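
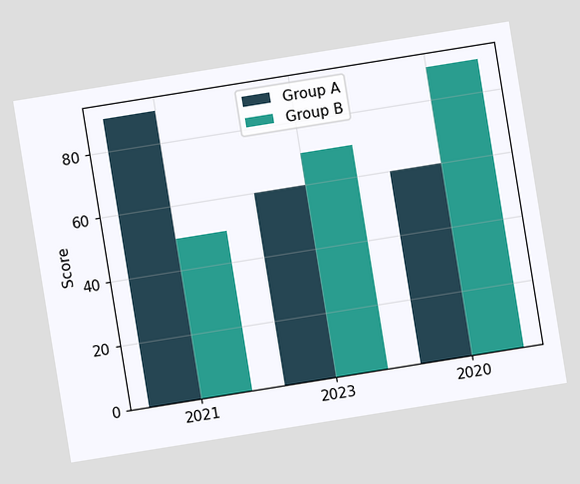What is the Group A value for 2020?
The chart is tilted about 9° counter-clockwise. The Group A bar at 2020 reaches 60 on the y-axis.

60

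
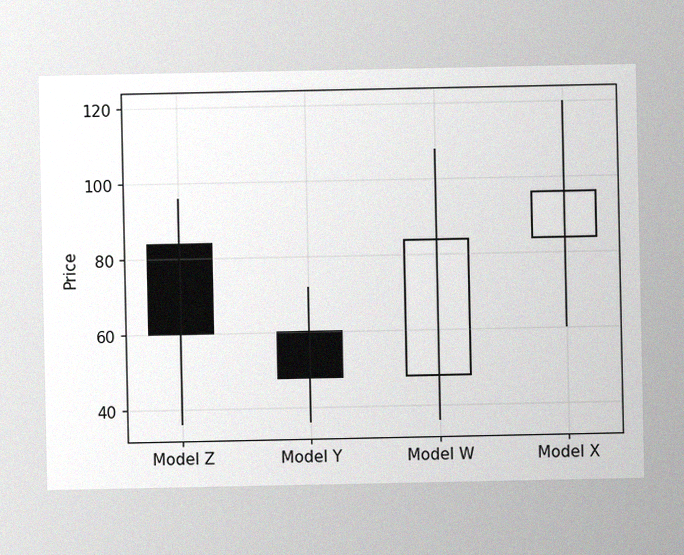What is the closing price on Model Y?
The image has some photo noise and uneven lighting. The Model Y candle closes at 48.

48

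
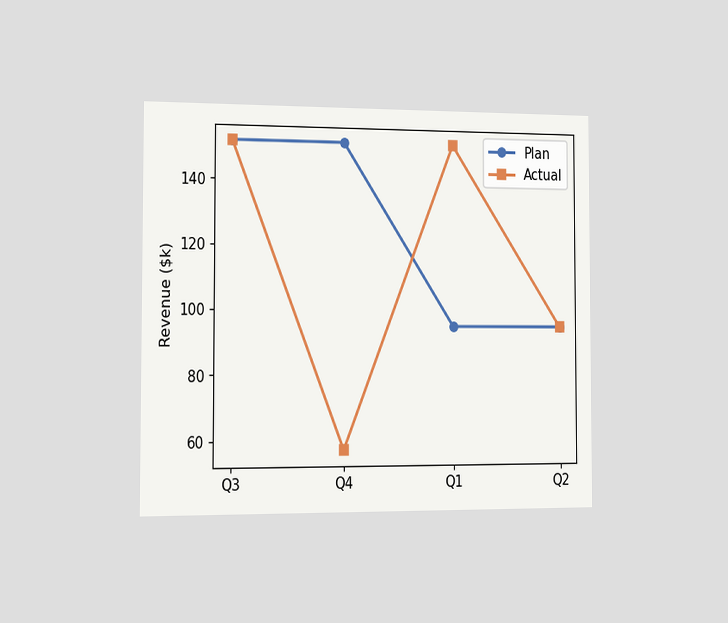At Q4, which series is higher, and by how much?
The chart is viewed slightly from the left. At Q4, Plan sits above the other line by $95k.

Plan, by $95k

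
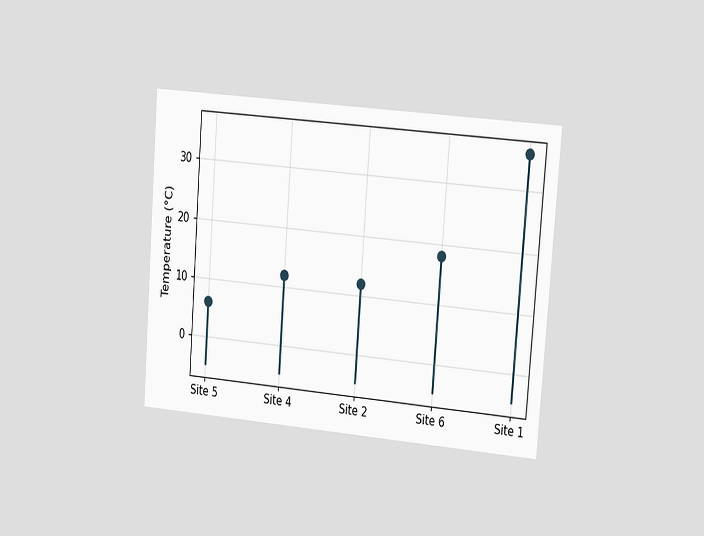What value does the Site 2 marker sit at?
12°C

The chart is tilted about 4° clockwise and viewed slightly from the right. The Site 2 marker sits at 12°C.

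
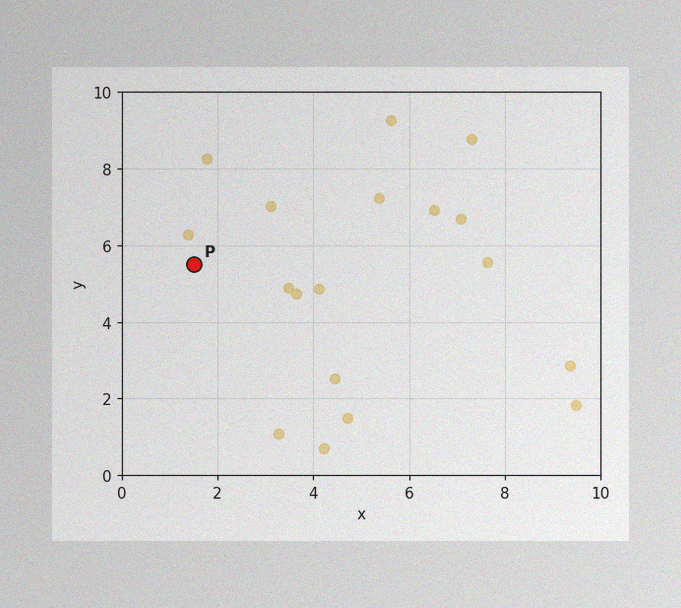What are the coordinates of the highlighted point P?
The image has some photo noise and uneven lighting. Following the gridlines from P to each axis, P sits at (1.5, 5.5).

(1.5, 5.5)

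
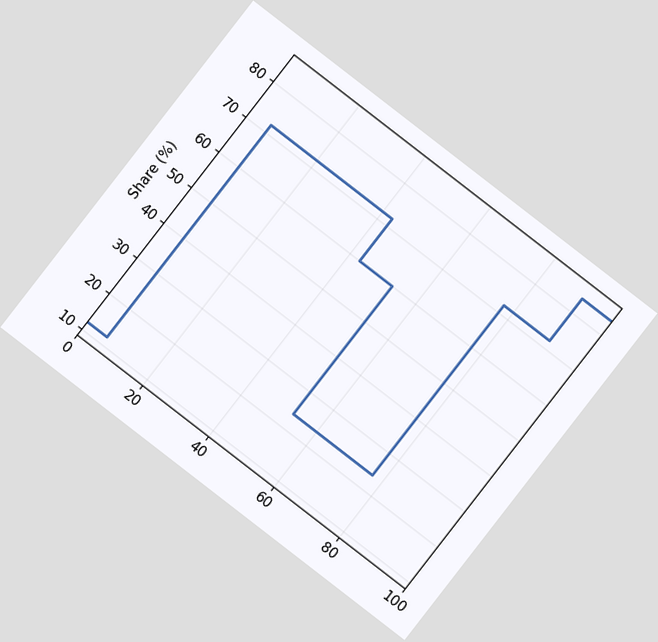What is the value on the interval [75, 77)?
24%

The chart is tilted about 38° clockwise. On [75, 77) the step sits at 24%.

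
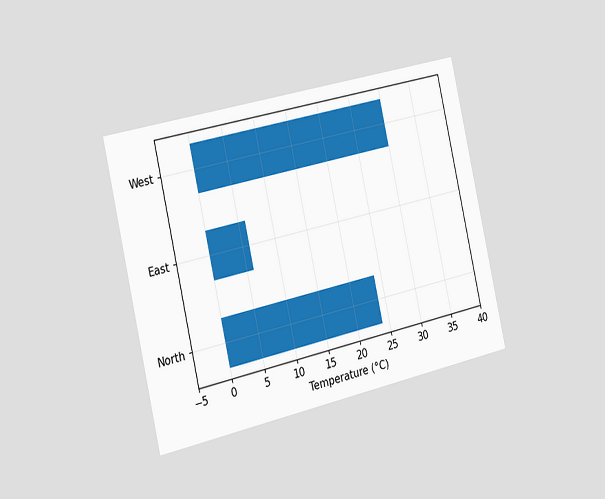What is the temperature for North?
The chart is tilted about 13° counter-clockwise and viewed slightly from the left. Reading along the chart's x-axis, the North bar reaches 24°C.

24°C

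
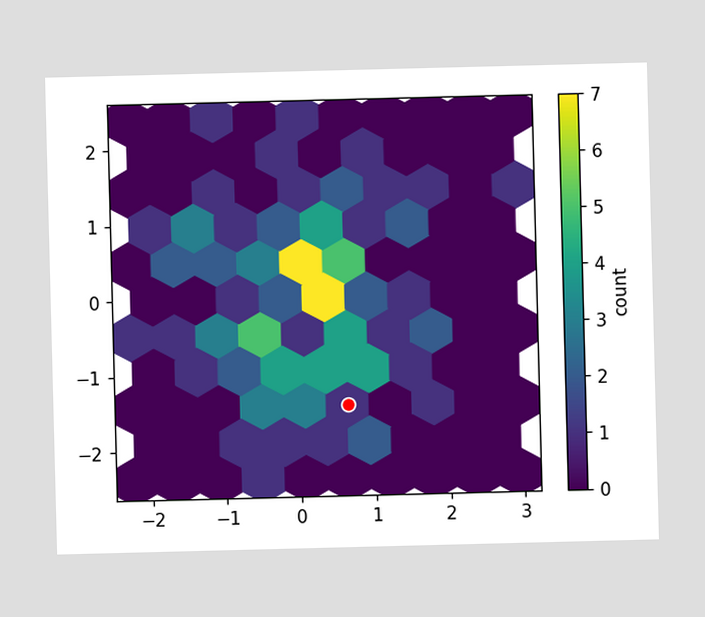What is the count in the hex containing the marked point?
1

The marked hex reads 1 on the colorbar.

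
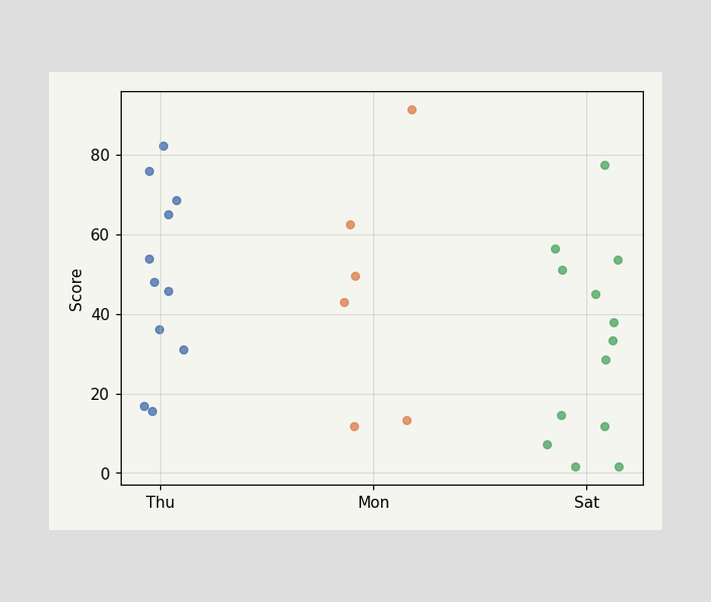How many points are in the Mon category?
6

Counting the markers in the Mon column gives 6.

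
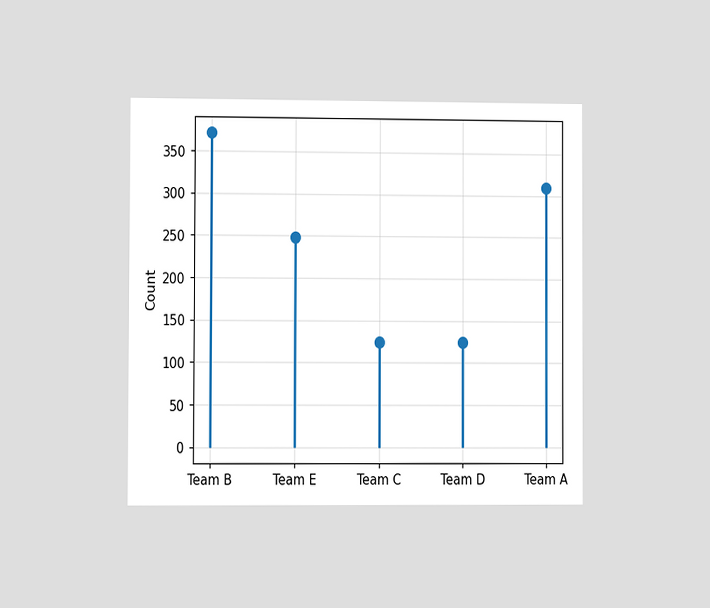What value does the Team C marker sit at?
The chart is viewed at a slight angle. The Team C marker sits at 124.

124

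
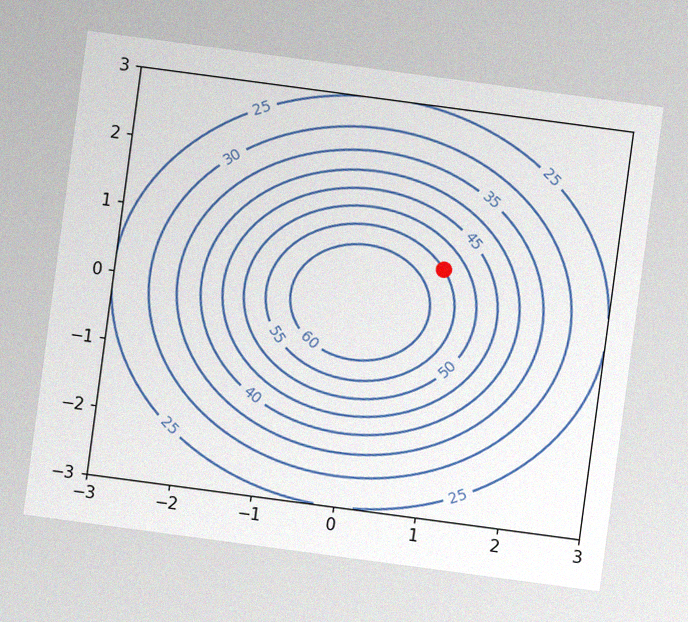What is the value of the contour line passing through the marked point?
55

The chart is tilted about 8° clockwise, with some photo noise. The marked point sits on the contour labelled 55.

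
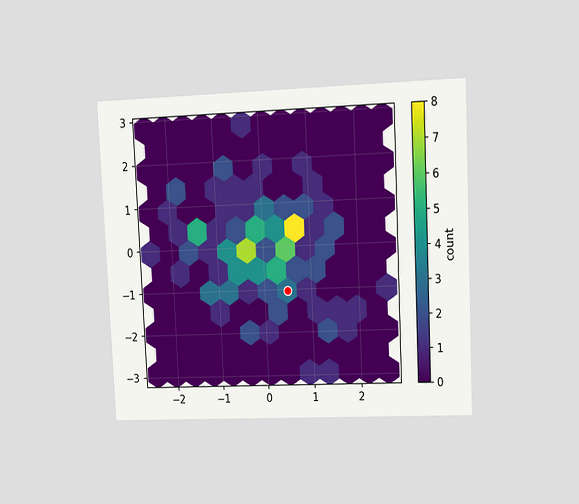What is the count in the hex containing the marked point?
3

The chart is tilted about 3° counter-clockwise and viewed at a slight angle. The marked hex reads 3 on the colorbar.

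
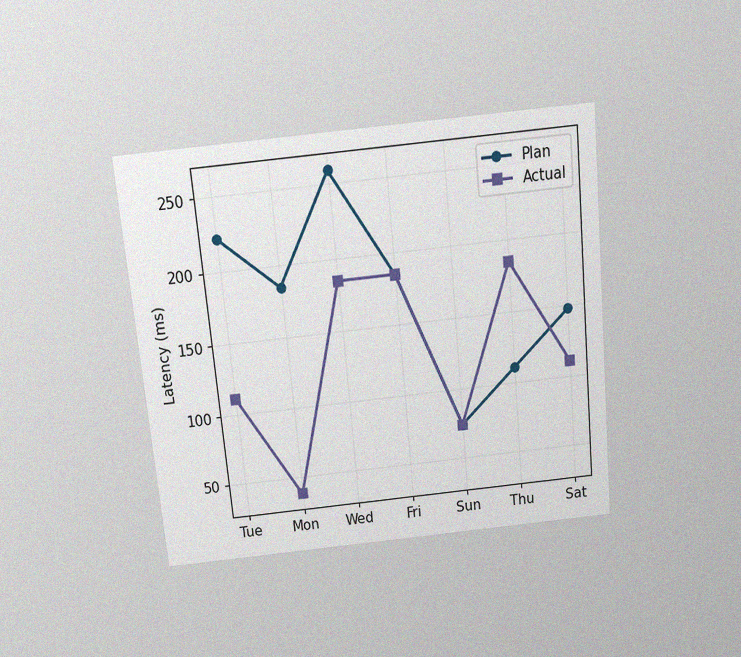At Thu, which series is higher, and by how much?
The chart is tilted about 6° counter-clockwise and viewed slightly from above, with some photo noise. At Thu, Actual sits above the other line by 74ms.

Actual, by 74ms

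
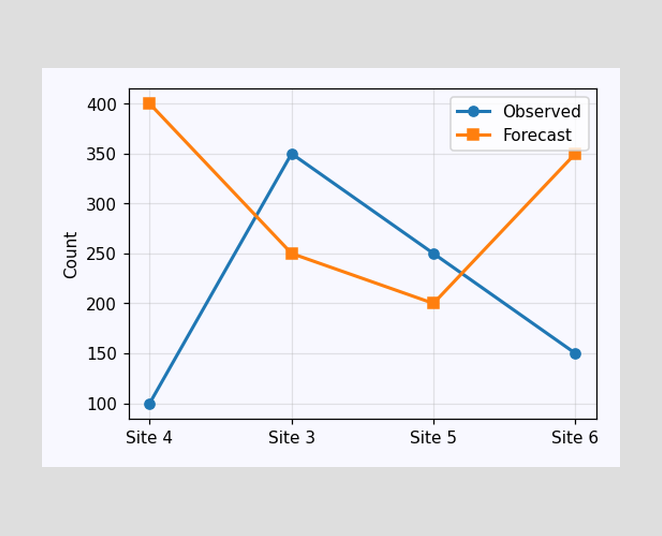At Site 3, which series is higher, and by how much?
At Site 3, Observed sits above the other line by 100.

Observed, by 100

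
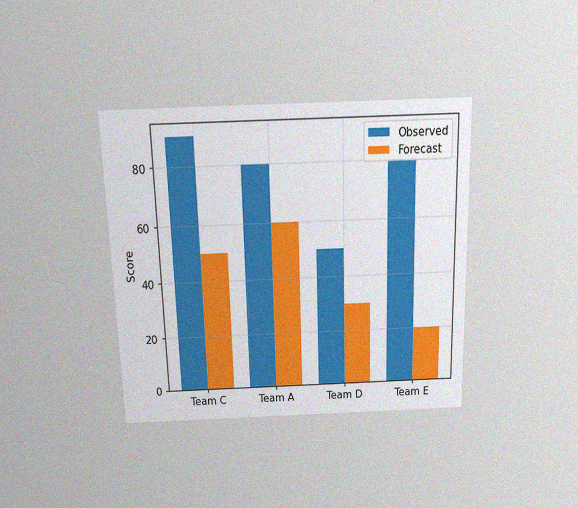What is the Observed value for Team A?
80

The chart is viewed slightly from above, with some photo noise. The Observed bar at Team A reaches 80 on the y-axis.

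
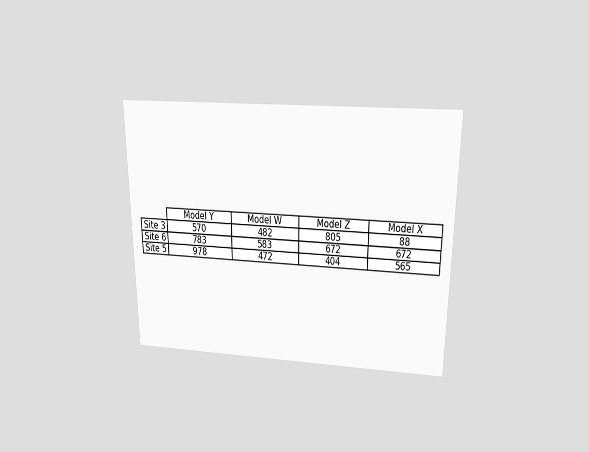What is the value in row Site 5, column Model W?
The chart is viewed slightly from above. The (Site 5, Model W) cell reads 472.

472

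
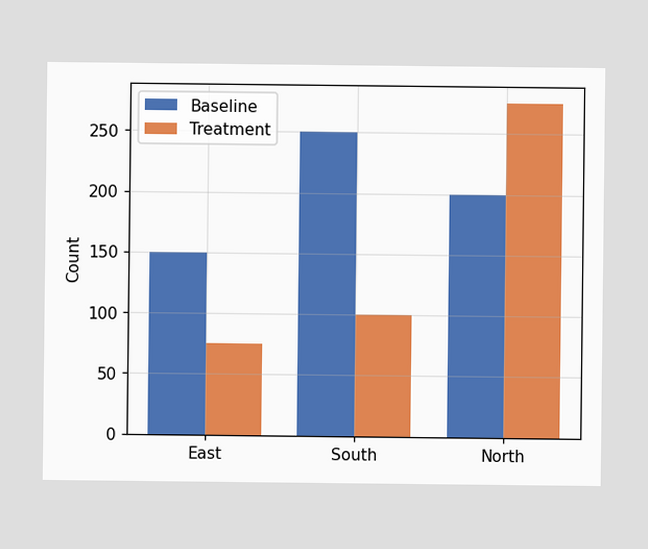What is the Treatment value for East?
The Treatment bar at East reaches 75 on the y-axis.

75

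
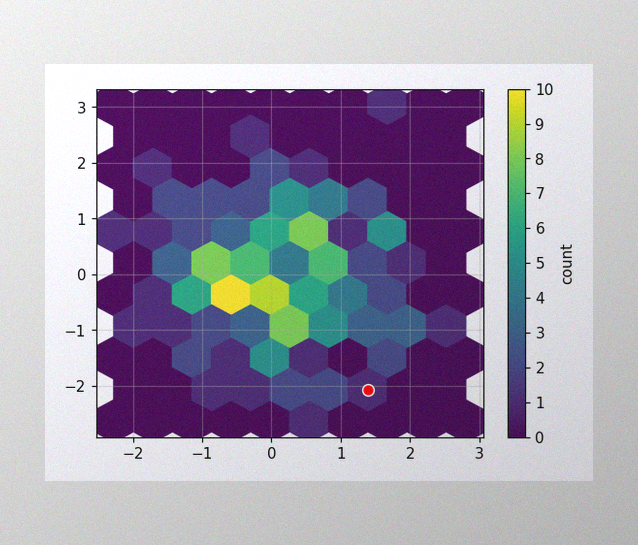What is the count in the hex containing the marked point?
1

The image has some photo noise and uneven lighting. The marked hex reads 1 on the colorbar.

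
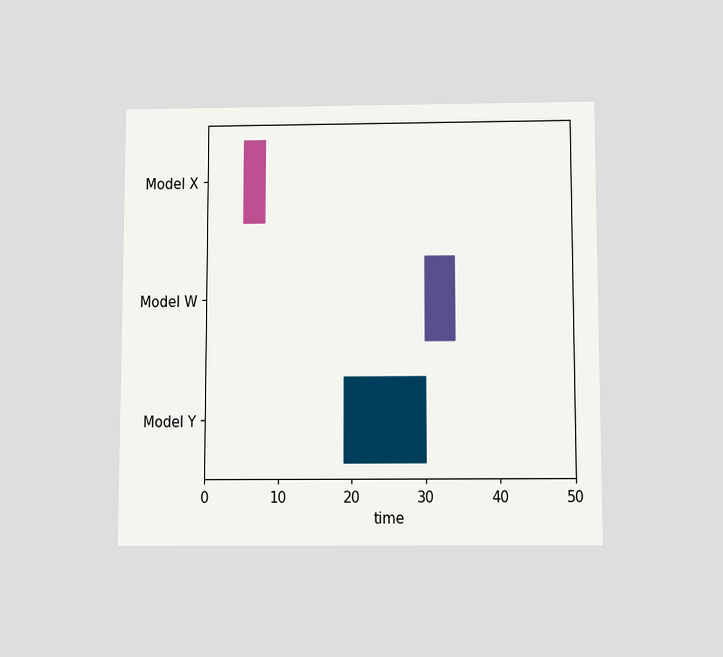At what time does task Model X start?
The chart is viewed slightly from below. The Model X bar begins at t=5.

5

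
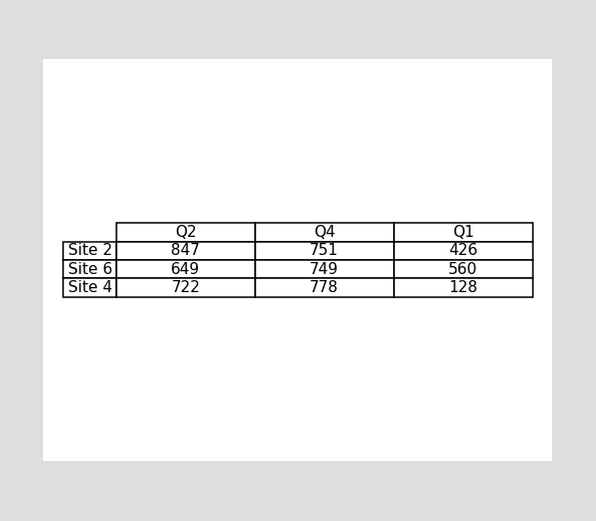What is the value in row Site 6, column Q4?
749

The (Site 6, Q4) cell reads 749.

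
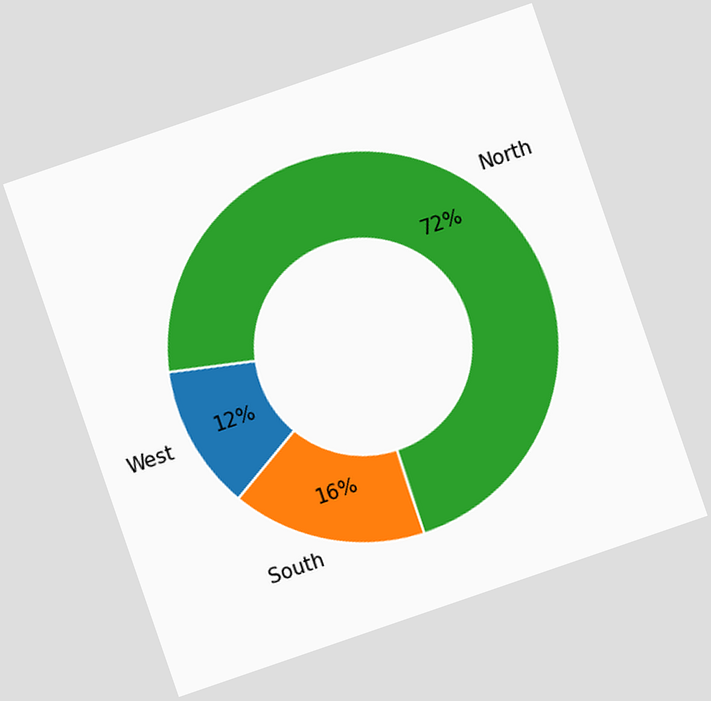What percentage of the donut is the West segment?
12%

The chart is tilted about 19° counter-clockwise. The West segment takes up 12% of the ring.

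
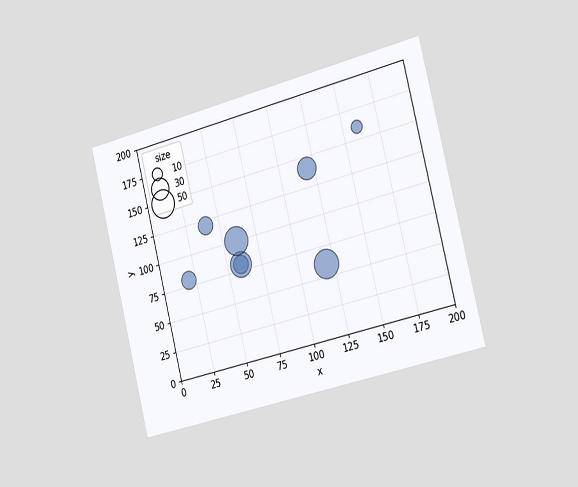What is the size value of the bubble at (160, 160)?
10

The chart is tilted about 14° counter-clockwise and viewed slightly from the right. Matching the bubble at (160, 160) against the size legend gives 10.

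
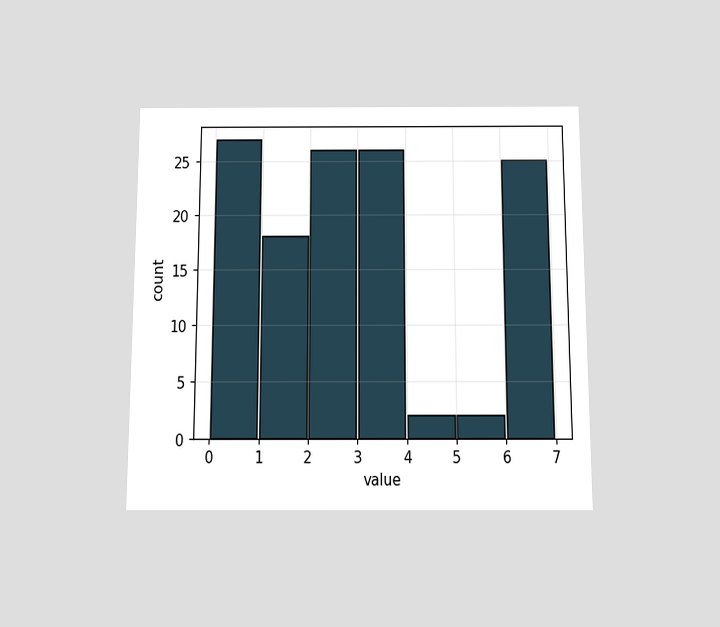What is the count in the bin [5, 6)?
The chart is viewed slightly from below. The [5, 6) bin has height 2.

2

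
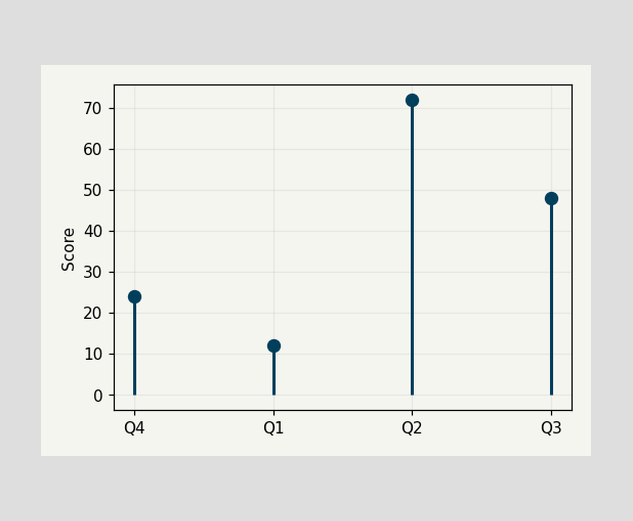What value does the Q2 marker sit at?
72

The Q2 marker sits at 72.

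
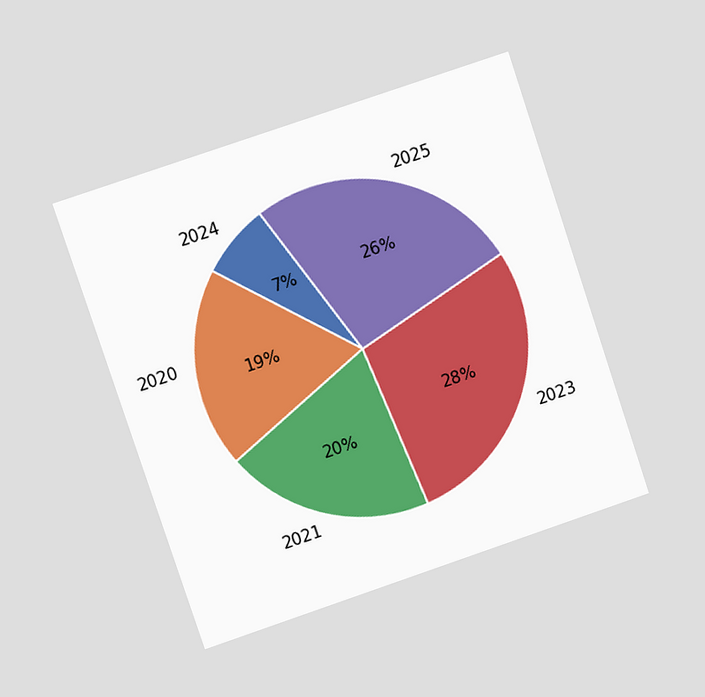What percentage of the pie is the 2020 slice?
19%

The chart is tilted about 18° counter-clockwise and viewed at a slight angle. The 2020 slice takes up 19% of the pie.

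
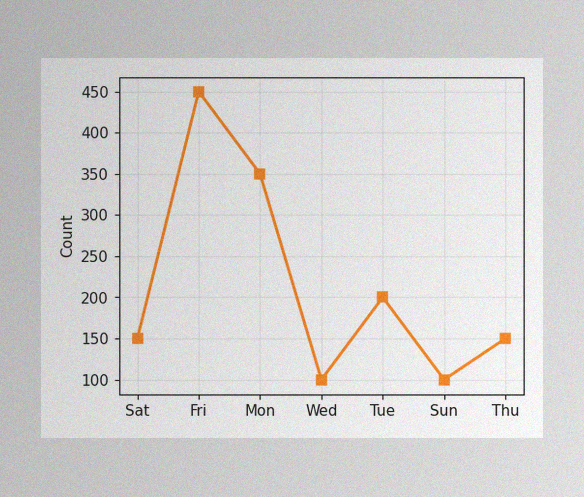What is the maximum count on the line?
450

The image has some photo noise and uneven lighting. The highest point is at Fri, and reading across to the y-axis gives 450.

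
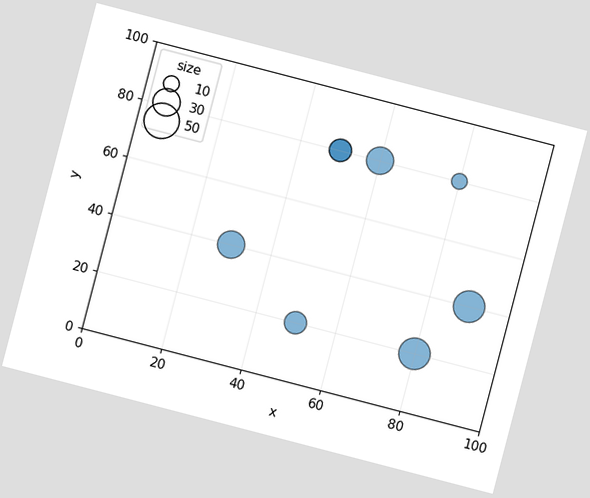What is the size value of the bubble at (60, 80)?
30

The chart is tilted about 15° clockwise. Matching the bubble at (60, 80) against the size legend gives 30.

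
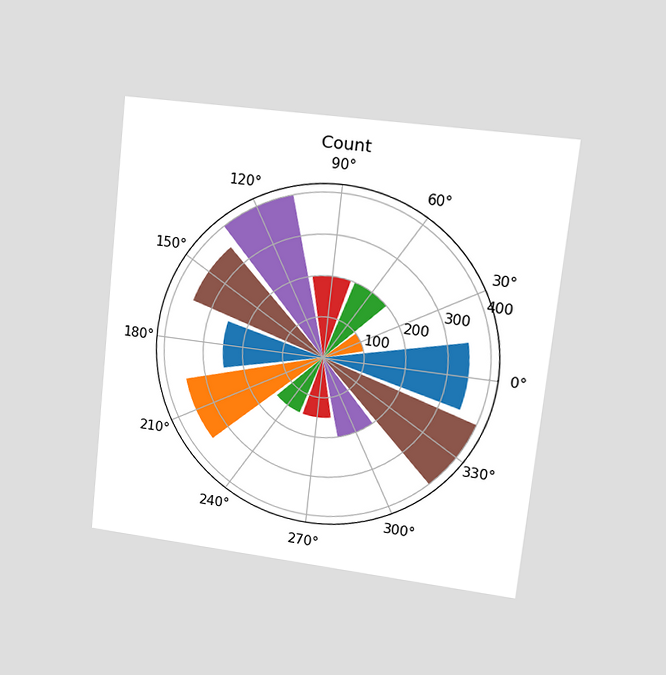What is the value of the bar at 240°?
150

The chart is tilted about 6° clockwise and viewed at a slight angle. The bar at 240° reaches 150 on the radial axis.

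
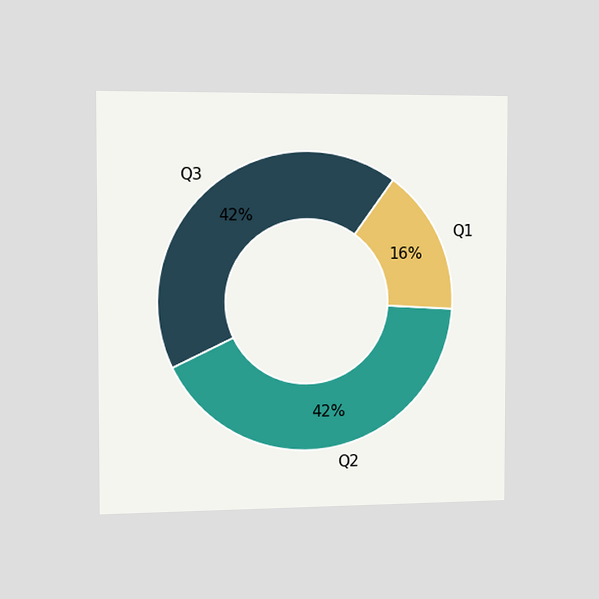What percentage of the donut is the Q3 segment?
42%

The chart is viewed slightly from the left. The Q3 segment takes up 42% of the ring.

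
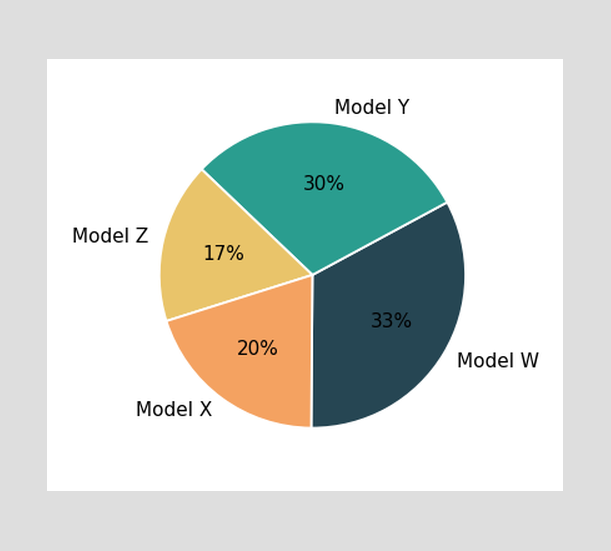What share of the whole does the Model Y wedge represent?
30%

The Model Y slice takes up 30% of the pie.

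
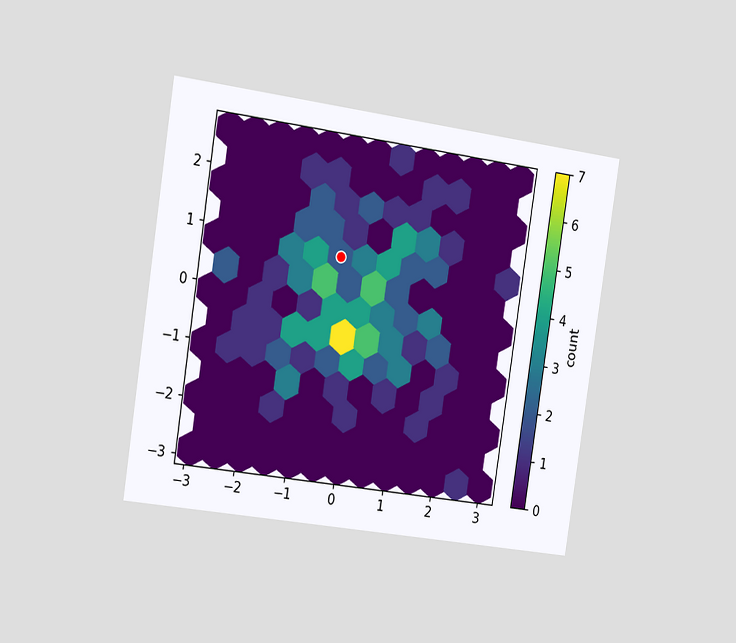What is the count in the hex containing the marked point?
2

The chart is tilted about 9° clockwise and viewed slightly from the left. The marked hex reads 2 on the colorbar.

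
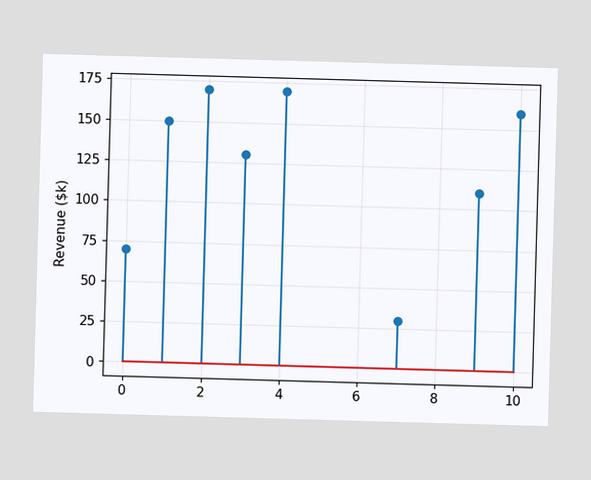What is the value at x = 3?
The stem at x=3 reaches $130k.

$130k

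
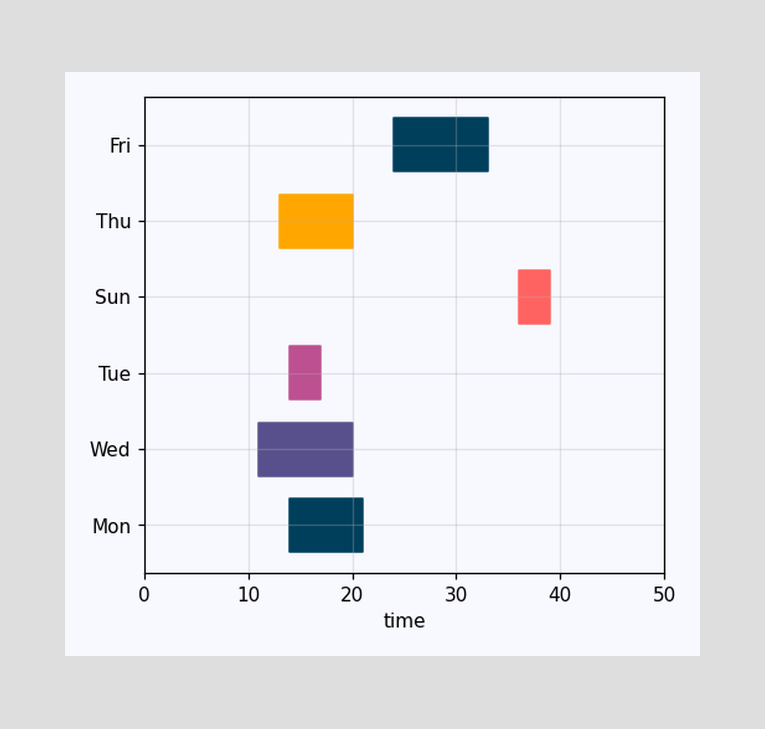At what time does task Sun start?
36

The Sun bar begins at t=36.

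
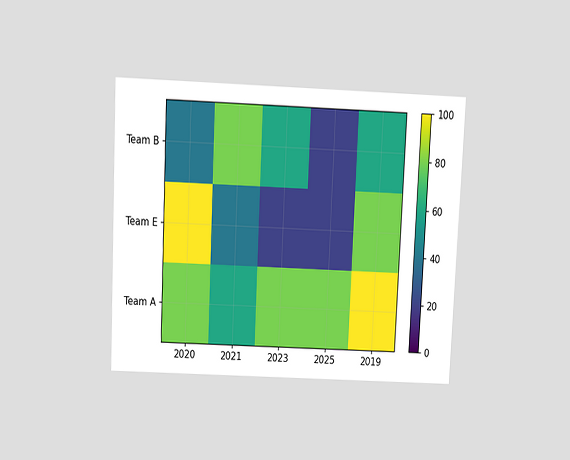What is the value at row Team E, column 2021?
The chart is tilted about 3° clockwise and viewed slightly from above. Matching cell (Team E, 2021) against the colorbar gives 40.

40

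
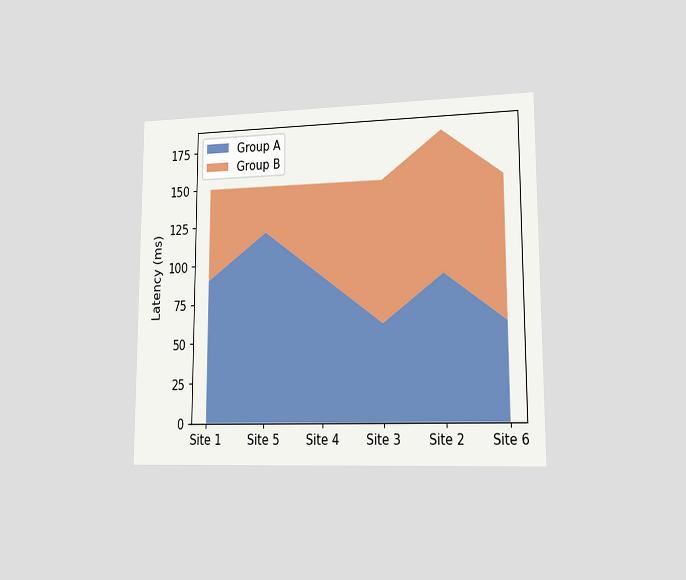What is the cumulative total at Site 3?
150ms

The chart is viewed slightly from the right. The stacked total at Site 3 reaches 150ms.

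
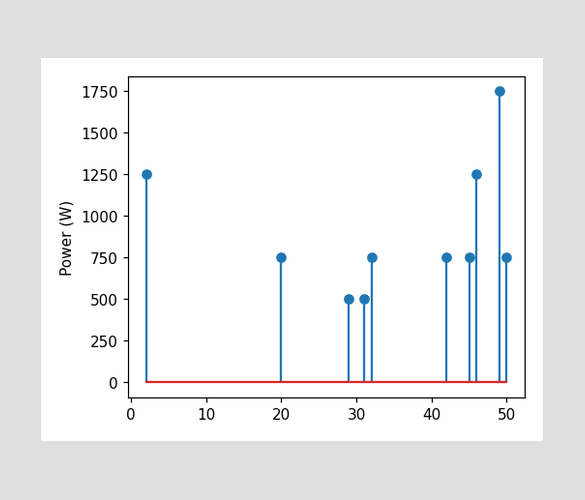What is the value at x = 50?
The stem at x=50 reaches 750W.

750W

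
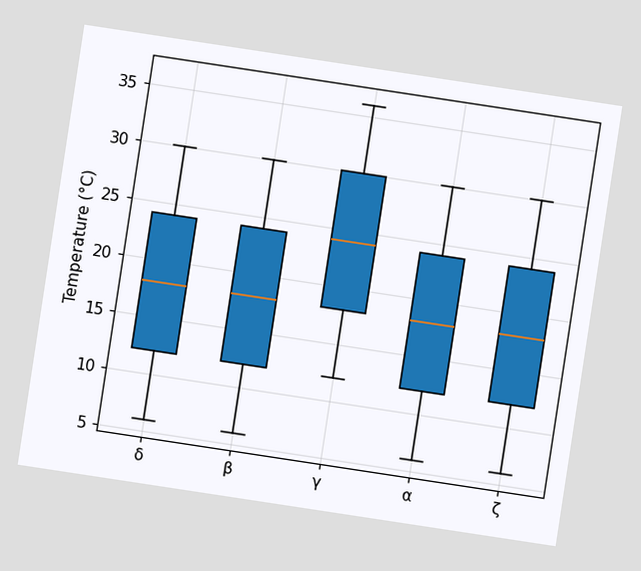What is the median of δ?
18°C

The chart is tilted about 9° clockwise. The median line in the δ box sits at 18°C.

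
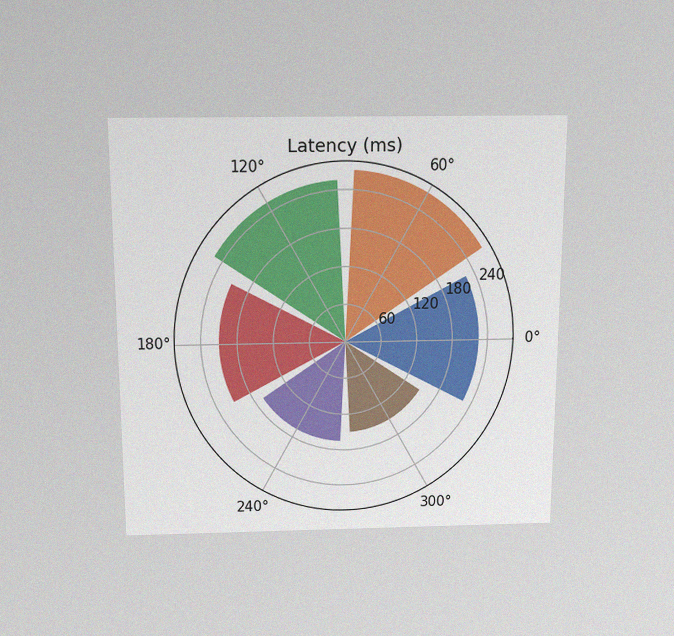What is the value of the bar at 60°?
The chart is viewed slightly from above, with some photo noise. The bar at 60° reaches 270ms on the radial axis.

270ms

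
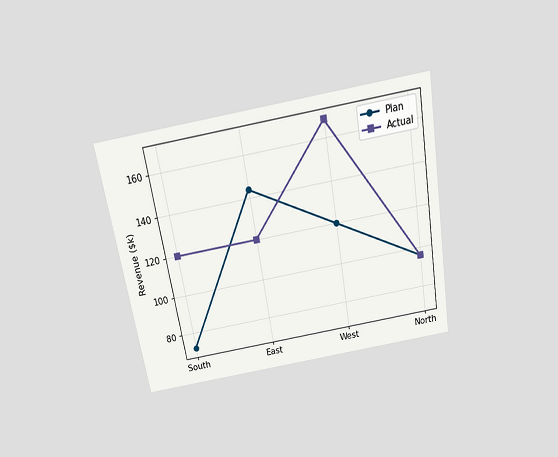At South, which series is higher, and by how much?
Actual, by $48k

The chart is tilted about 10° counter-clockwise and viewed slightly from above. At South, Actual sits above the other line by $48k.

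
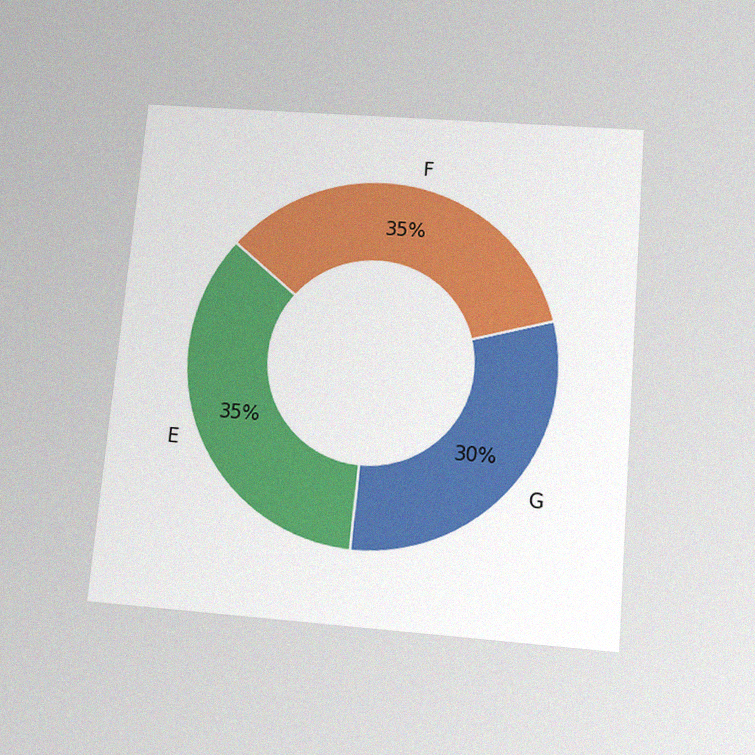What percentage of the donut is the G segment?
The chart is tilted about 5° clockwise and viewed slightly from below, with some photo noise. The G segment takes up 30% of the ring.

30%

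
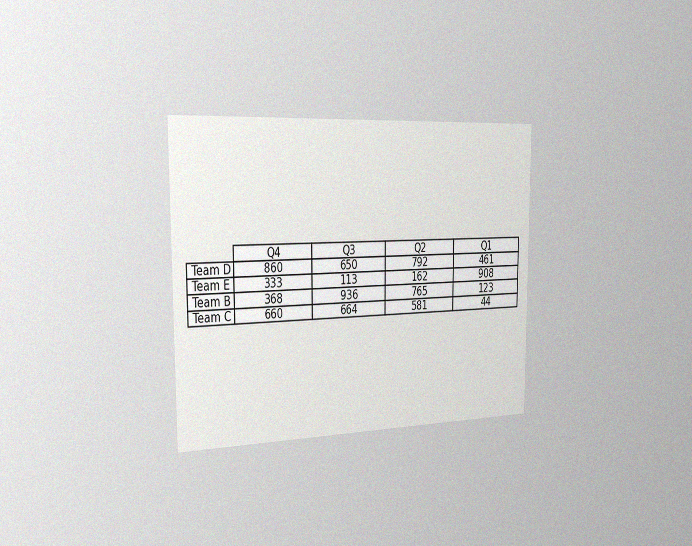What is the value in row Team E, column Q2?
The chart is viewed slightly from the left, with some photo noise. The (Team E, Q2) cell reads 162.

162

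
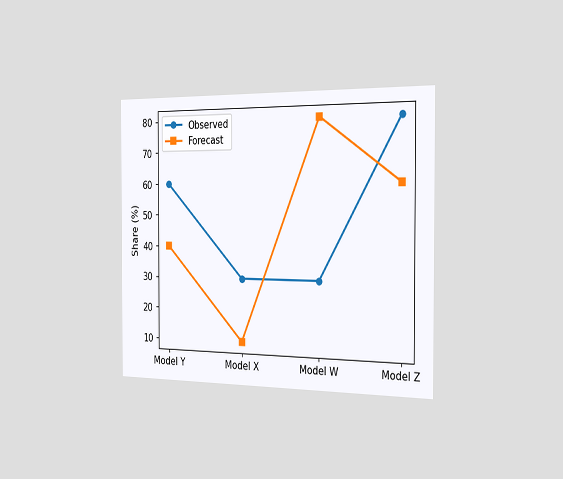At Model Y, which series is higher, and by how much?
The chart is viewed slightly from the right. At Model Y, Observed sits above the other line by 20%.

Observed, by 20%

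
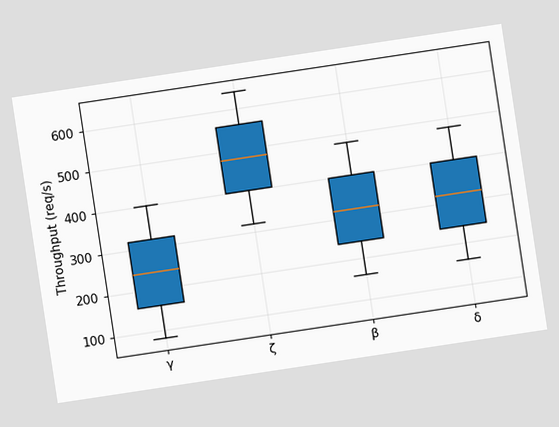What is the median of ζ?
The chart is tilted about 9° counter-clockwise. The median line in the ζ box sits at 480req/s.

480req/s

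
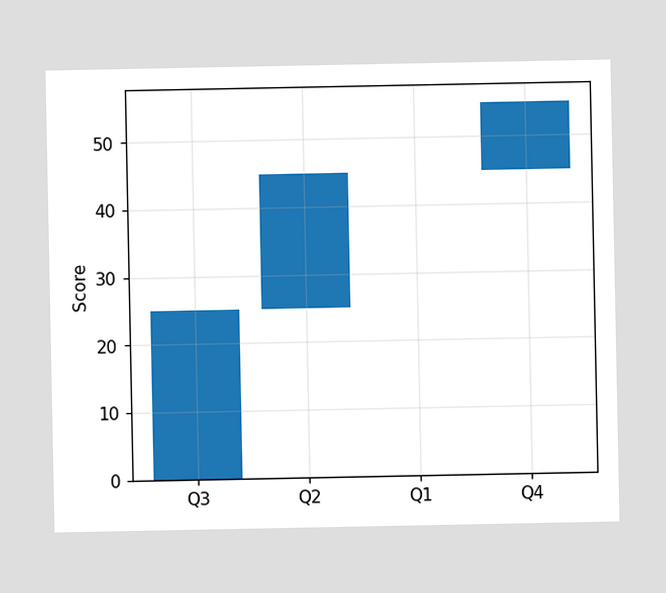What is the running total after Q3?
25

After Q3 the running total reaches 25.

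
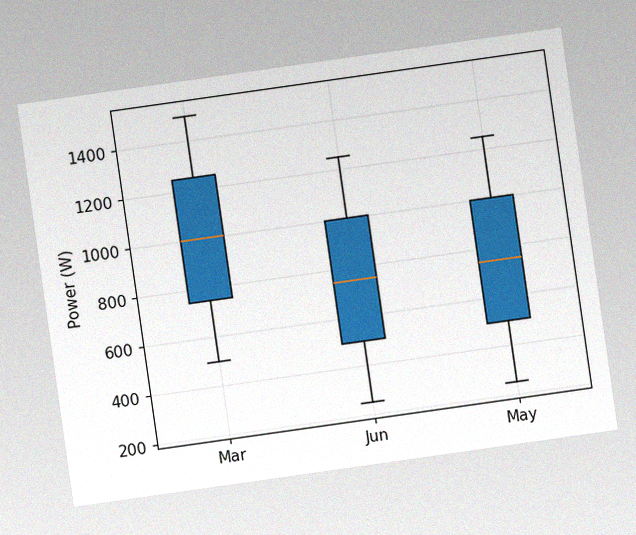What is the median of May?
The chart is tilted about 8° counter-clockwise, with some photo noise. The median line in the May box sits at 750W.

750W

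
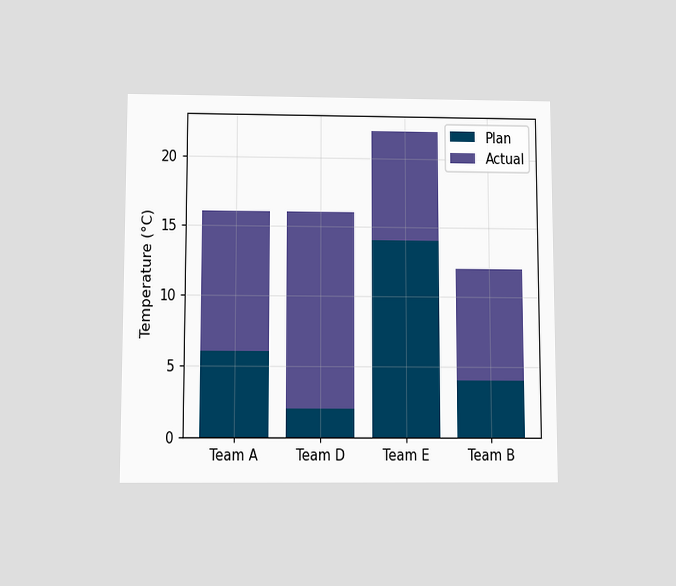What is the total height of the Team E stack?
22°C

The chart is viewed slightly from below. The Team E stack's top reaches 22°C on the y-axis.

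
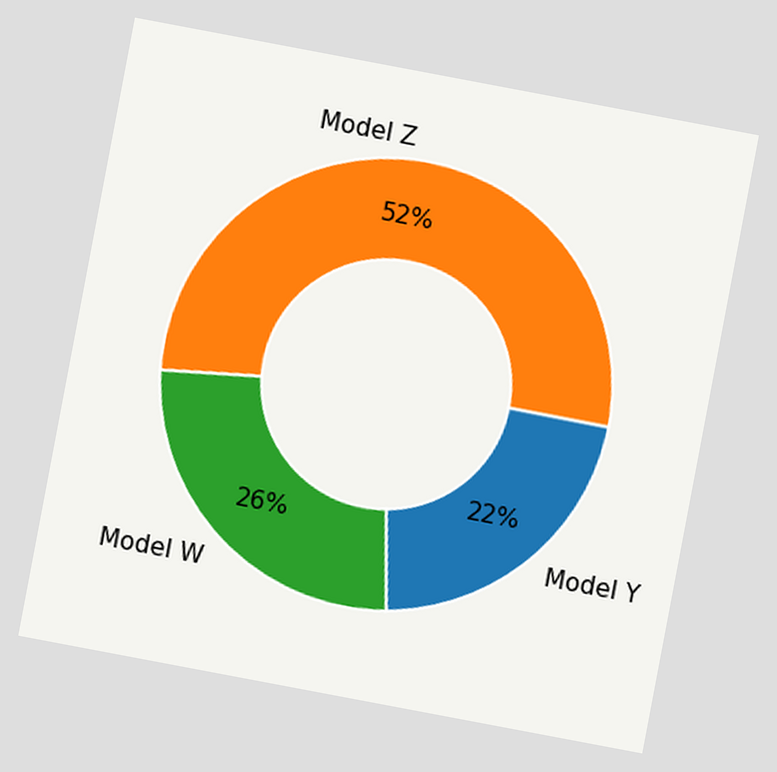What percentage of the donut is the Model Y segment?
The chart is tilted about 11° clockwise. The Model Y segment takes up 22% of the ring.

22%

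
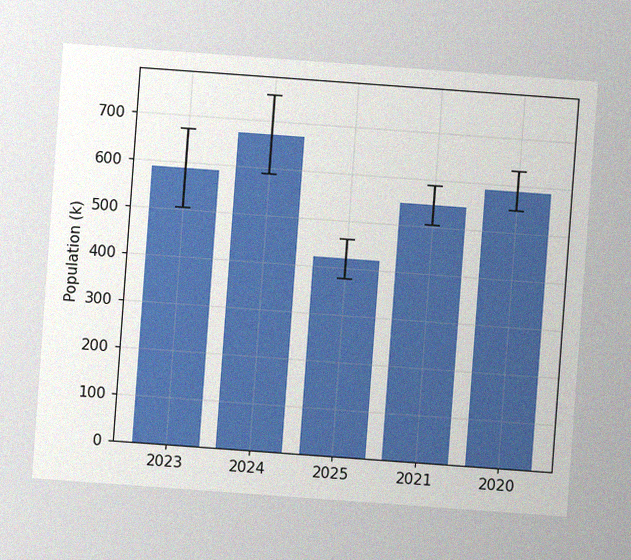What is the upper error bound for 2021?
588k

The chart is tilted about 4° clockwise, with some photo noise. The 2021 bar's upper whisker reaches 588k.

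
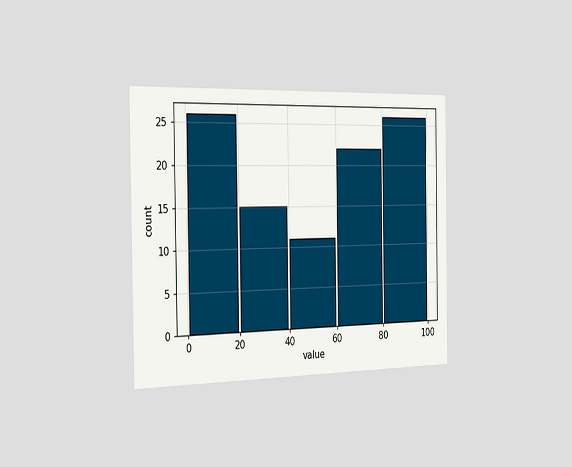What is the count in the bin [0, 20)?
26

The chart is viewed slightly from the left. The [0, 20) bin has height 26.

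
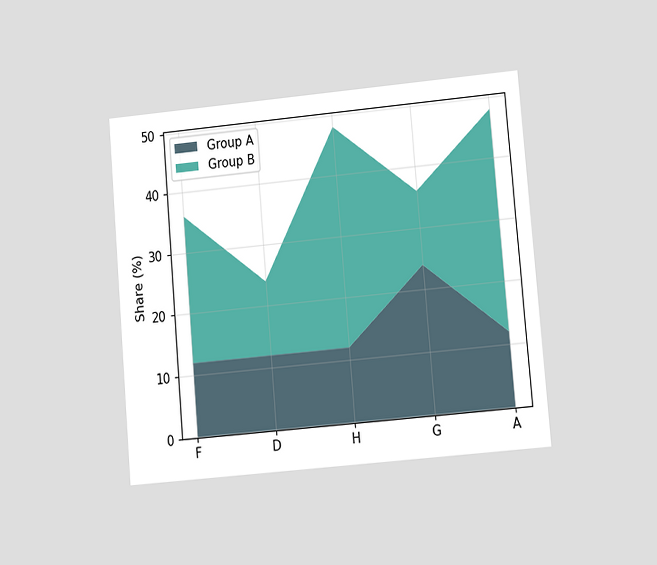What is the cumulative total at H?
48%

The chart is tilted about 5° counter-clockwise and viewed at a slight angle. The stacked total at H reaches 48%.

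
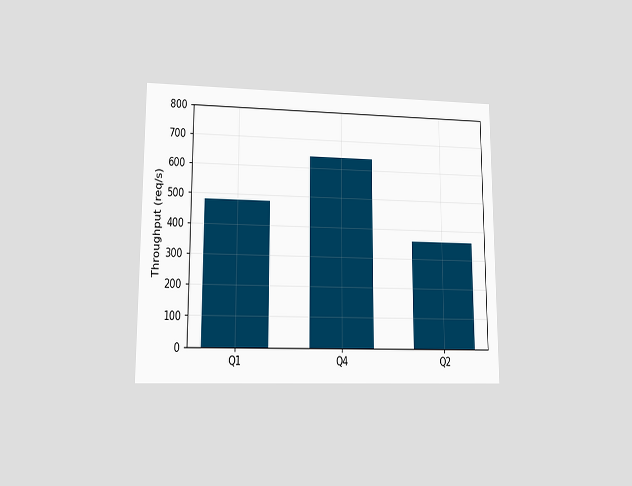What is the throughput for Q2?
360req/s

The chart is viewed at a slight angle. Reading along the chart's y-axis, the Q2 bar reaches 360req/s.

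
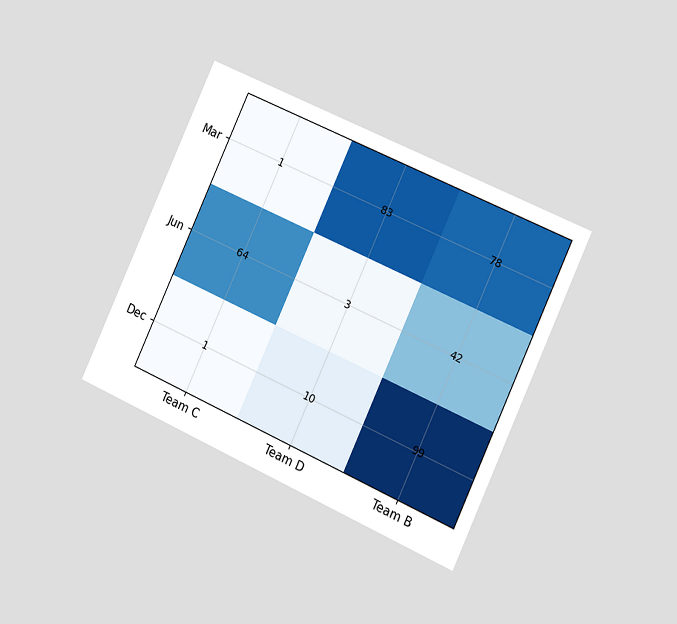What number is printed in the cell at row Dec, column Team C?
1

The chart is tilted about 25° clockwise and viewed slightly from the right. The (Dec, Team C) cell reads 1.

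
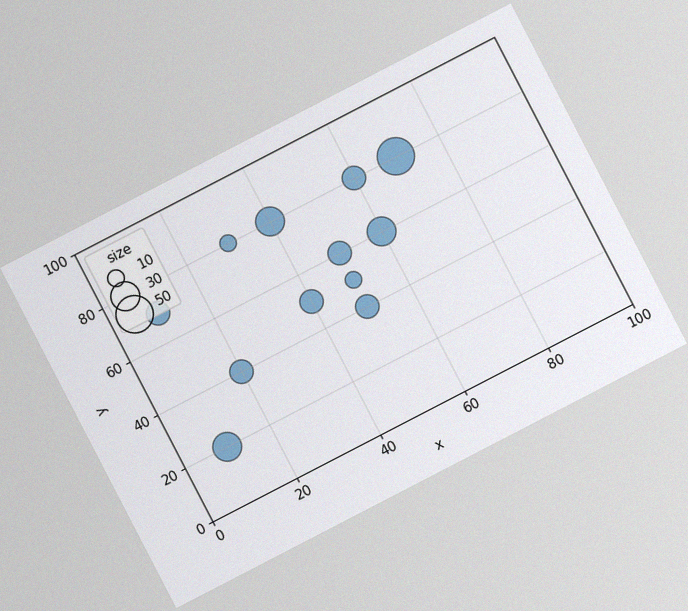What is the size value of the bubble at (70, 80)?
The chart is tilted about 27° counter-clockwise, with some photo noise. Matching the bubble at (70, 80) against the size legend gives 50.

50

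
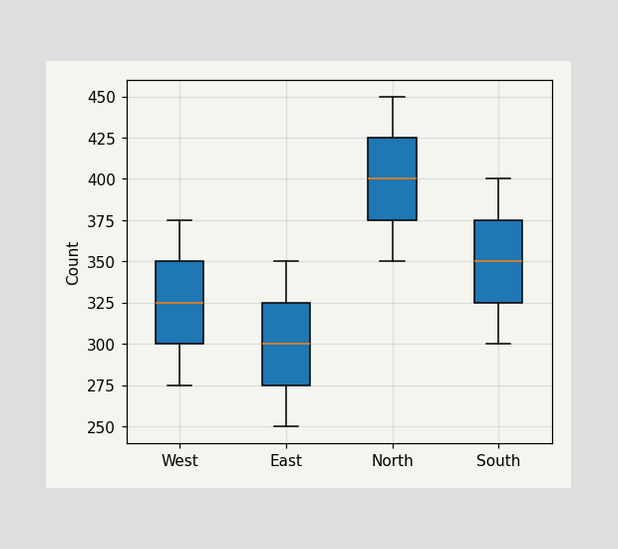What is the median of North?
The median line in the North box sits at 400.

400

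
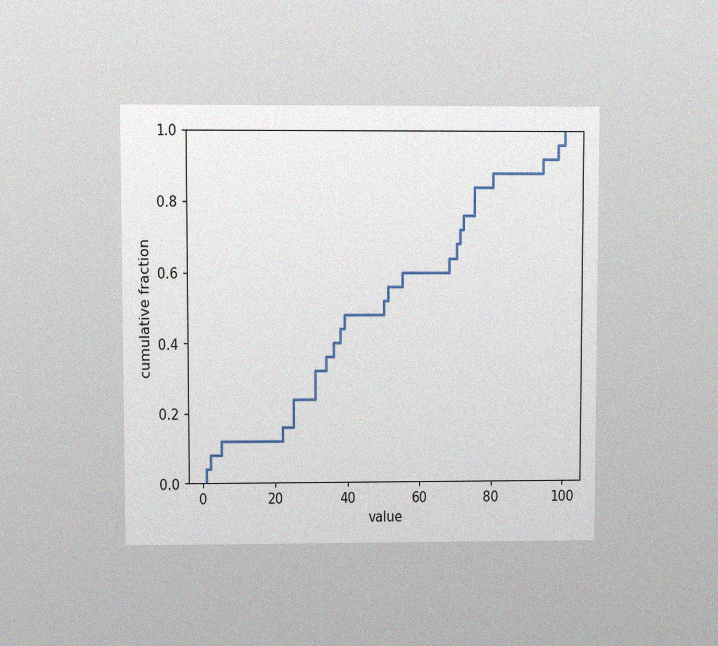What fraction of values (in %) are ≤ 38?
44%

The chart is viewed at a slight angle, with some photo noise. At x=38 the ECDF step is at 44%.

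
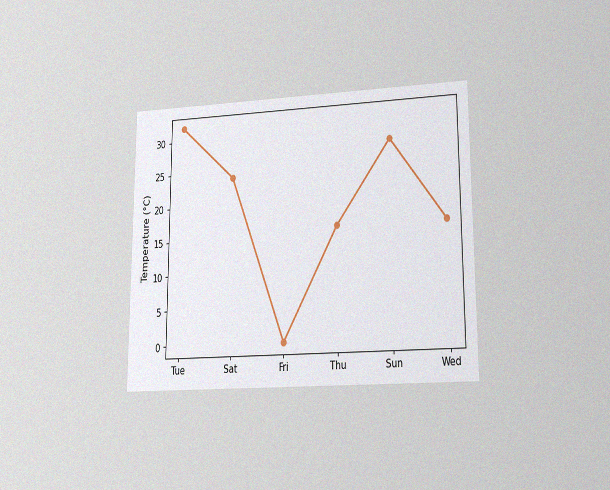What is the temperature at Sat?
The chart is viewed at a slight angle, with some photo noise. At Sat, the line is at 24°C.

24°C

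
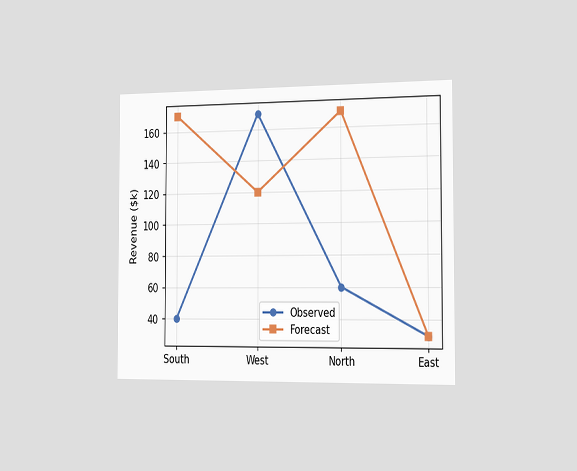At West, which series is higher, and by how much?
Observed, by $50k

The chart is viewed slightly from the right. At West, Observed sits above the other line by $50k.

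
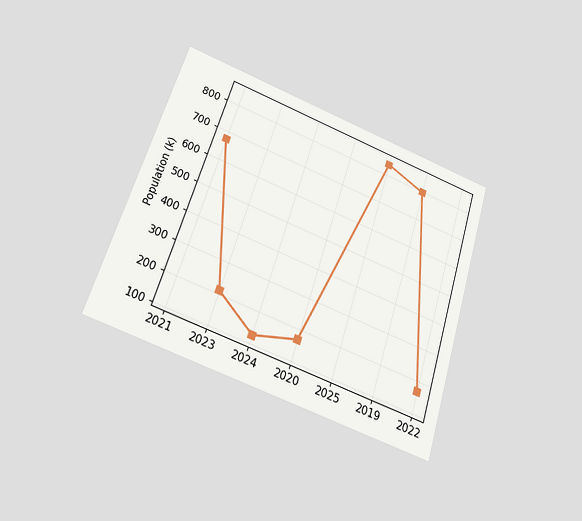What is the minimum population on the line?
The chart is tilted about 18° clockwise and viewed slightly from below. The lowest point is at 2024, and reading across to the y-axis gives 126k.

126k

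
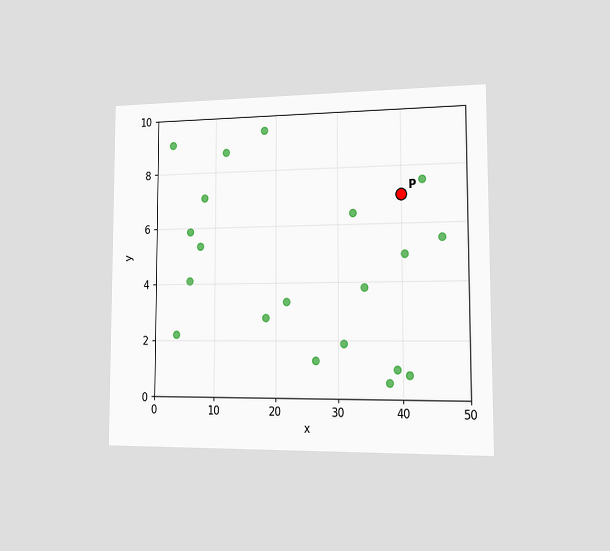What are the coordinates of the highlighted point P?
The chart is viewed slightly from the right. Following the gridlines from P to each axis, P sits at (40, 7).

(40, 7)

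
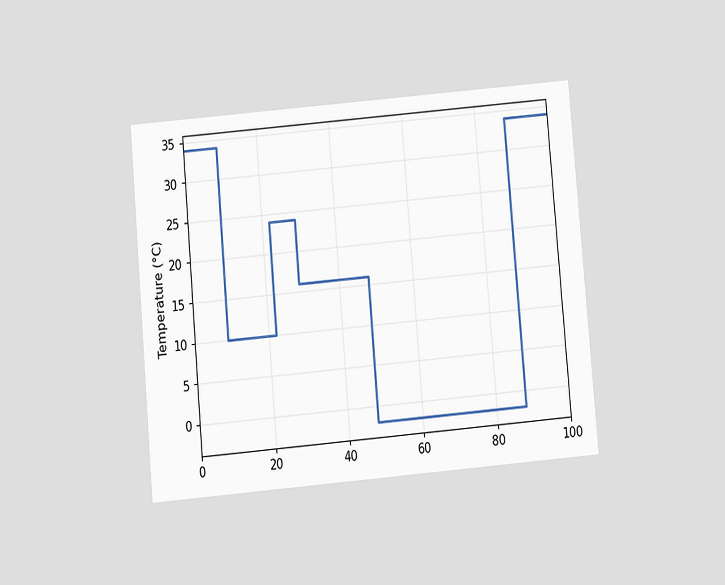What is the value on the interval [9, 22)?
The chart is tilted about 5° counter-clockwise and viewed slightly from below. On [9, 22) the step sits at 10°C.

10°C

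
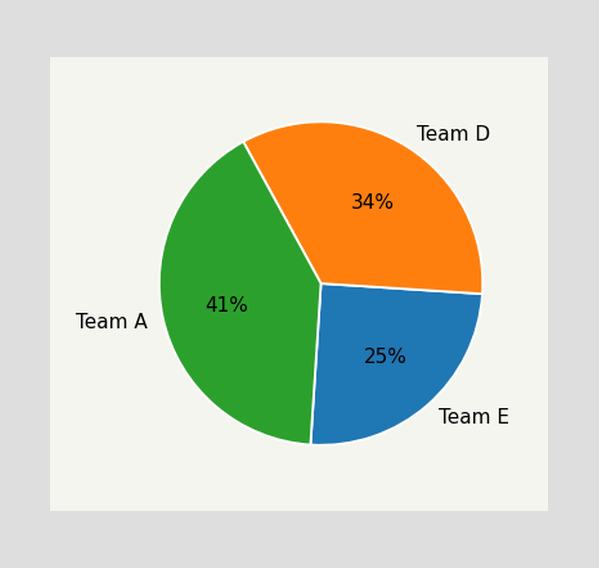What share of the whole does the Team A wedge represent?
41%

The Team A slice takes up 41% of the pie.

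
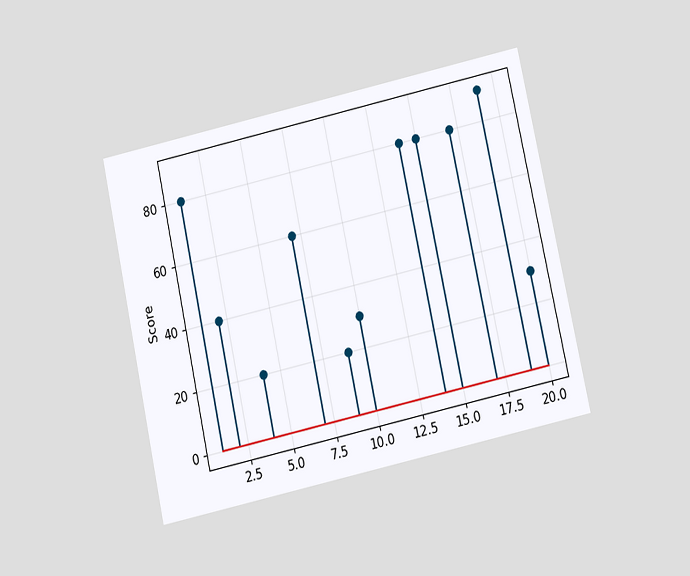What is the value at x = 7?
The chart is tilted about 12° counter-clockwise and viewed slightly from below. The stem at x=7 reaches 60.

60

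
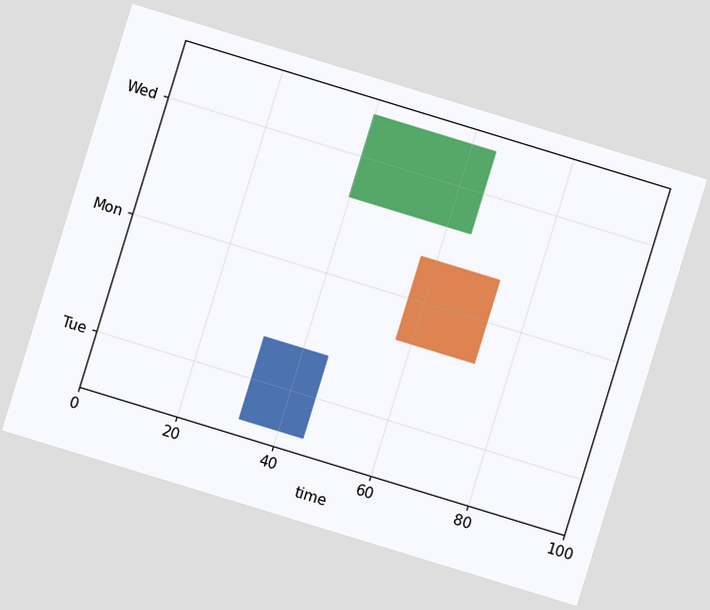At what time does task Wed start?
The chart is tilted about 17° clockwise. The Wed bar begins at t=40.

40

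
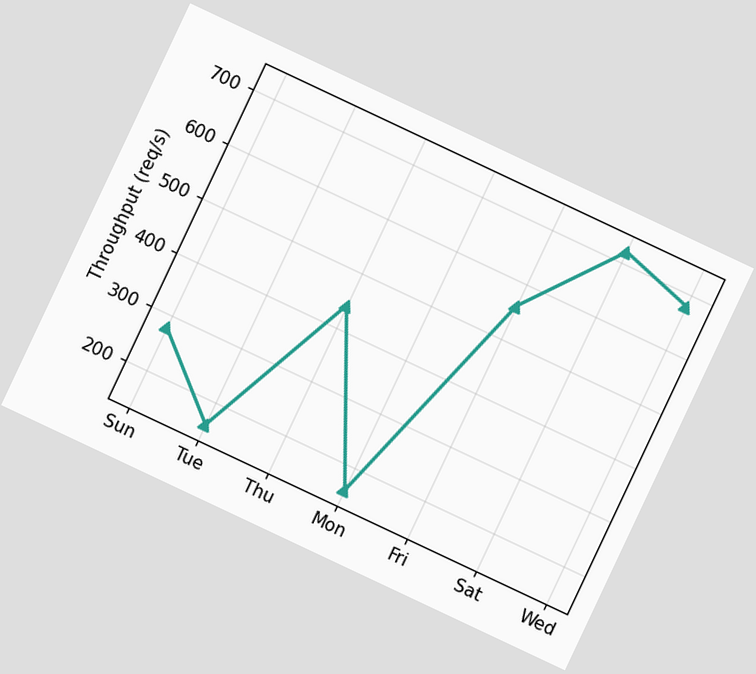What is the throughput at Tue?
160req/s

The chart is tilted about 25° clockwise. At Tue, the line is at 160req/s.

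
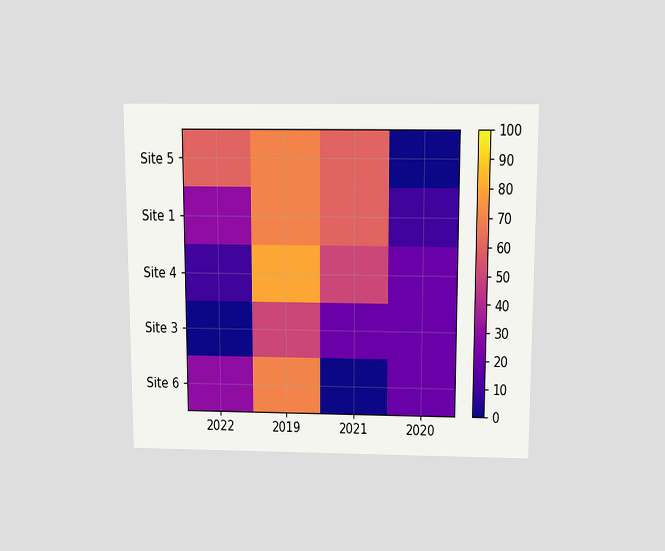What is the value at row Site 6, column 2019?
70

The chart is viewed slightly from above. Matching cell (Site 6, 2019) against the colorbar gives 70.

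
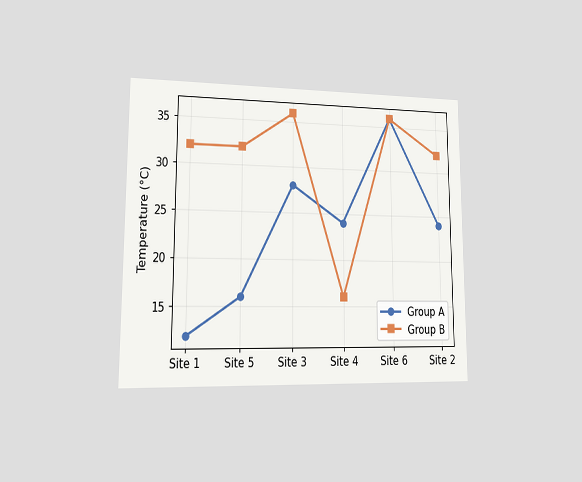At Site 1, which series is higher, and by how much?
Group B, by 20°C

The chart is viewed at a slight angle. At Site 1, Group B sits above the other line by 20°C.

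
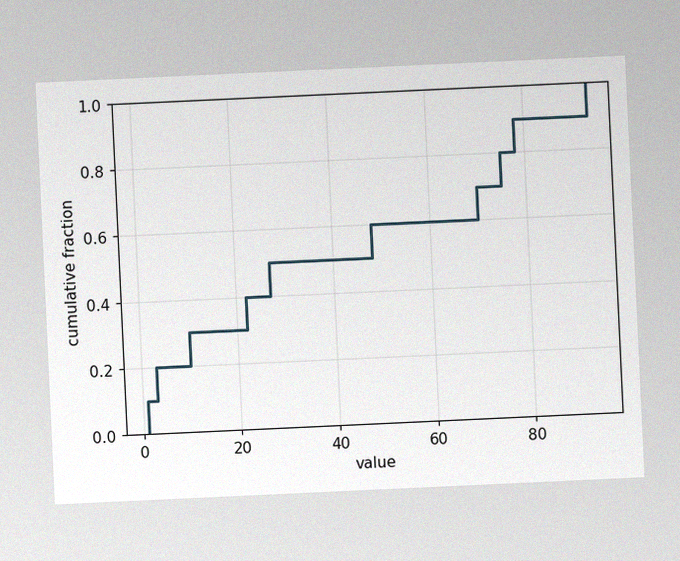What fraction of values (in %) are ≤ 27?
50%

The chart is tilted about 3° counter-clockwise, with some photo noise. At x=27 the ECDF step is at 50%.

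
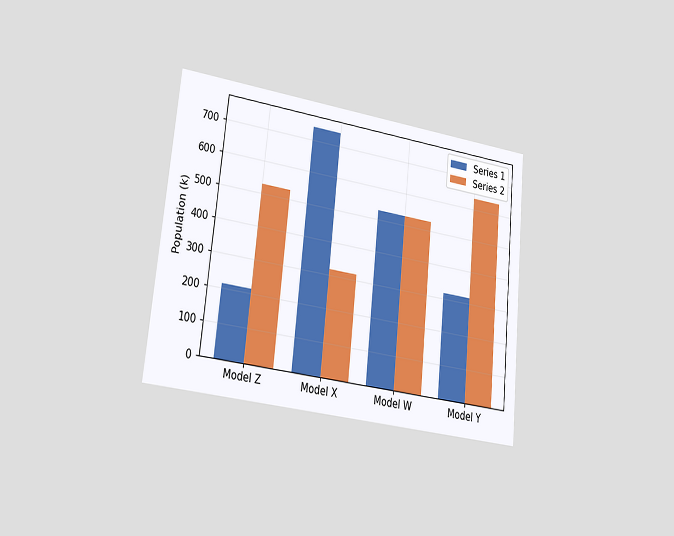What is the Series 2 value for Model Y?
The chart is tilted about 6° clockwise and viewed slightly from the left. The Series 2 bar at Model Y reaches 636k on the y-axis.

636k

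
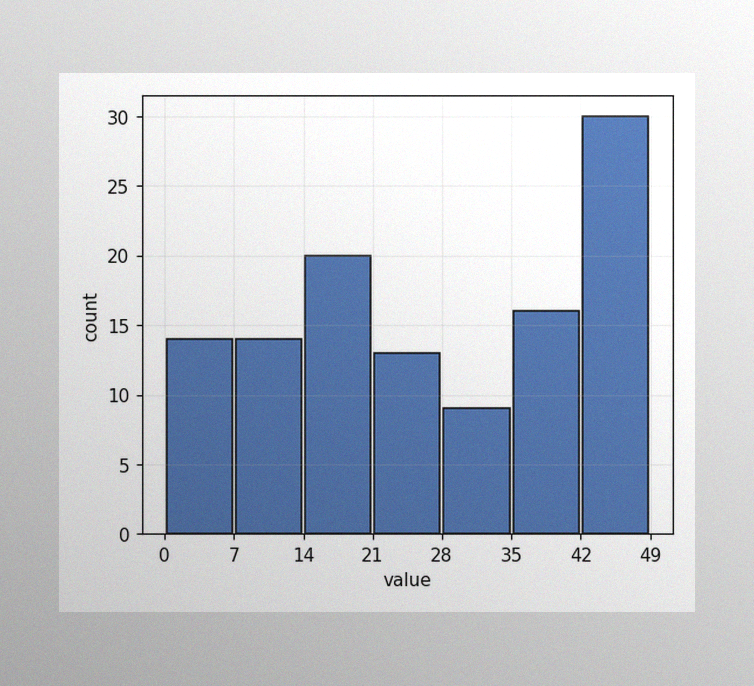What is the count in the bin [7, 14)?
14

The image has some photo noise and uneven lighting. The [7, 14) bin has height 14.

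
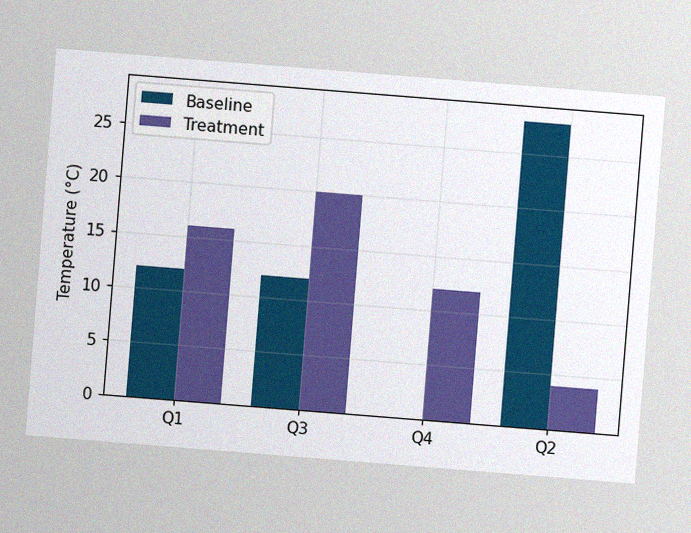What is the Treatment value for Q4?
The chart is tilted about 5° clockwise, with some photo noise. The Treatment bar at Q4 reaches 12°C on the y-axis.

12°C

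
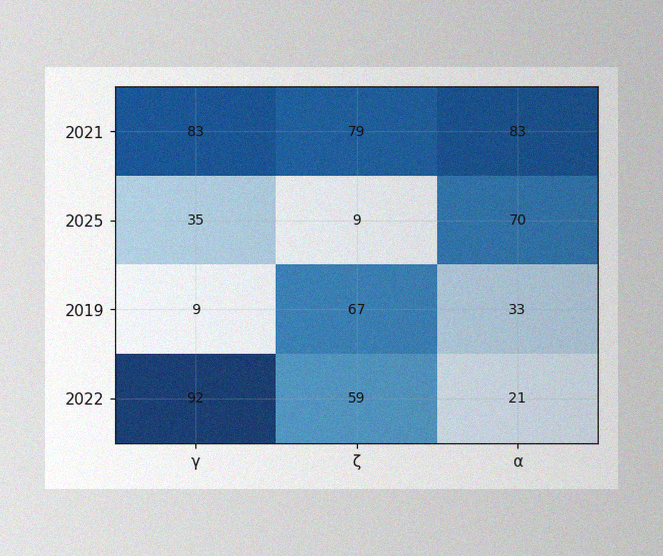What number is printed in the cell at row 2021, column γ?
The image has some photo noise and uneven lighting. The (2021, γ) cell reads 83.

83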